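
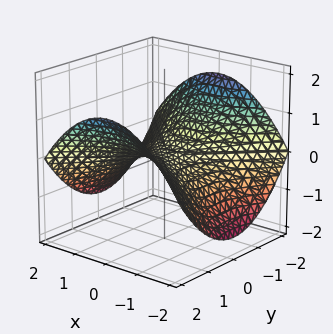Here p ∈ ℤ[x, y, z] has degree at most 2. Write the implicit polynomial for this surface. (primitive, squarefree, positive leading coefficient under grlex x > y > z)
x^2 - y^2 + 3*z

deg p = 2. A hyperbolic paraboloid; a quadric.
Symmetries: it's symmetric under y → −y, forcing even powers of y; the x ↦ −x reflection is a symmetry, so x appears only in even powers.
Reading off the gridlines: it crosses the x-axis at the gridline x = 0; it crosses the y-axis at the gridline y = 0; one z-axis crossing is at z = 0.
Putting this together gives p.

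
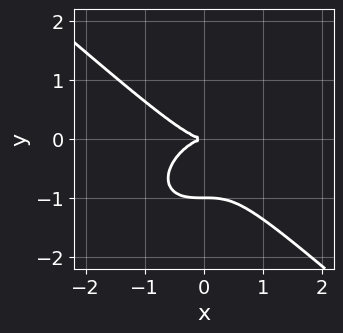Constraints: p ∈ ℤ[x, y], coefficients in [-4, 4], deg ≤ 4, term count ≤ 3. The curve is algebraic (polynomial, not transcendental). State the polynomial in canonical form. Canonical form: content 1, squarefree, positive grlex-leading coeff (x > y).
2*x^3 + 3*y^3 + 3*y^2

First, deg p = 3. A generic line meets the curve in up to 3 points.
Then, against the integer gridlines: one x-axis crossing is at x = 0; among the integer gridlines, it crosses the y-axis at y ∈ {-1, 0}.
Finally, the integer polynomial consistent with all of this is the stated p.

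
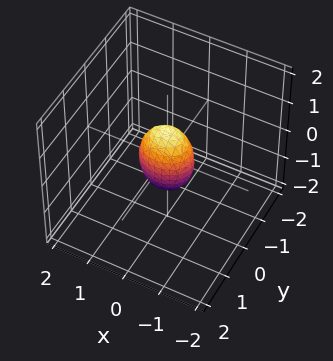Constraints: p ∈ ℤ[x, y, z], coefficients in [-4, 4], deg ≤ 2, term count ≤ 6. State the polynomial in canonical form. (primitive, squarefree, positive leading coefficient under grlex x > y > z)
2*x^2 + 3*y^2 + z^2 - 1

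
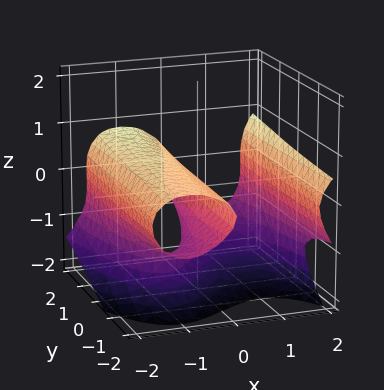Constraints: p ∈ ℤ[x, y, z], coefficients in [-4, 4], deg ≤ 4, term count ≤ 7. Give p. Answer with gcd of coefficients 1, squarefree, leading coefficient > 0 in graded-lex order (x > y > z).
(a) The degree is 3 — a generic line meets the surface in up to 3 points.
(b) Checking where it meets the axes: it crosses the z-axis at the gridline z = 0; every point of the y-axis in the box is on the surface.
(c) Matching integer coefficients to the picture gives p.

x^3 + y*z^2 - 2*z^3 - 3*z^2 - 3*x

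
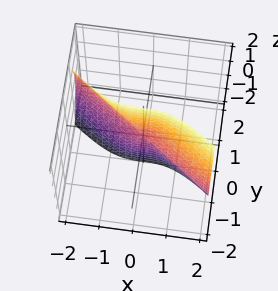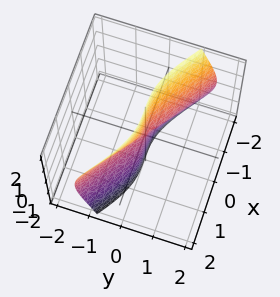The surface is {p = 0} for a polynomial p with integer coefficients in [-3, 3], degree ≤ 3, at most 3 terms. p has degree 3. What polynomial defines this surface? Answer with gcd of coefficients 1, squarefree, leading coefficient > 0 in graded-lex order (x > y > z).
2*x^3 + 3*x^2*y + 2*y*z^2

(a) The degree is 3 — a generic line meets the surface in up to 3 points.
(b) From the axis intercepts and sections: one x-axis crossing is at x = 0; every point of the z-axis in the box is on the surface; the visible y-axis segment lies entirely on the surface.
(c) Assembling these constraints gives the stated polynomial.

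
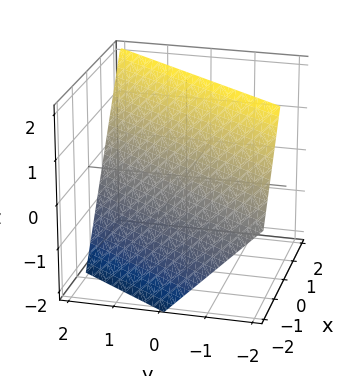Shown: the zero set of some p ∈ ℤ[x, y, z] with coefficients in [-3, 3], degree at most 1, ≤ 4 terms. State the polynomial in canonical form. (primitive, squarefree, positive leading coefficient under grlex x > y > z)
3*x - 2*y - 2*z + 2

(a) The degree is 1 — the surface is flat (a plane).
(b) Observable constraints: it crosses the z-axis at the gridline z = 1; one y-axis crossing is at y = 1.
(c) These observations pin down the coefficients.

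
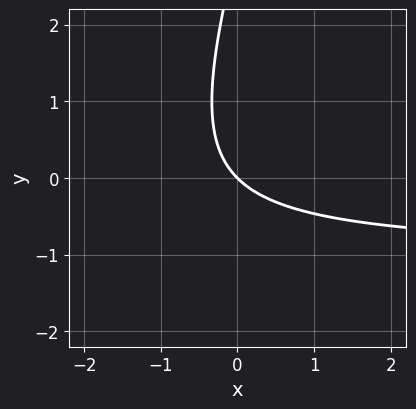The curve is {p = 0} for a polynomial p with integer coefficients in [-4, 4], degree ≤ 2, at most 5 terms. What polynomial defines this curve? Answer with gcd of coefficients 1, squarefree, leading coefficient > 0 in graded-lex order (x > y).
3*x*y - y^2 + 3*x + 3*y

The degree is 2 — a generic line meets the curve in up to 2 points.
Checking where it meets the axes: it crosses the y-axis at the gridline y = 0; it crosses the x-axis at the gridline x = 0.
Solving for integer coefficients yields p as stated.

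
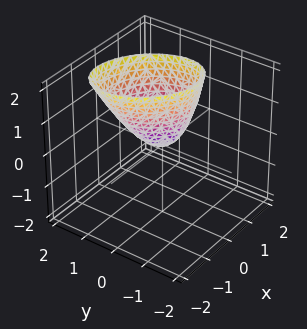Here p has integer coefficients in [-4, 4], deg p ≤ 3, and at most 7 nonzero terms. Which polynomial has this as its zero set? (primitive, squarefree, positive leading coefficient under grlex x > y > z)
1. Degree: a generic line meets the surface in up to 2 points, so deg p = 2.
2. Checking where it meets the axes: it meets the x-axis at x = 0 (among the integer gridlines); it crosses the z-axis at the gridline z = 0; it meets the y-axis at y = 0 (among the integer gridlines).
3. Solving for integer coefficients yields p as stated.

3*x^2 + 2*x*y + 3*y^2 - y*z - 2*z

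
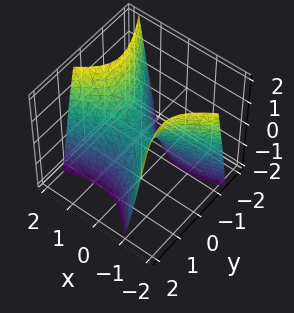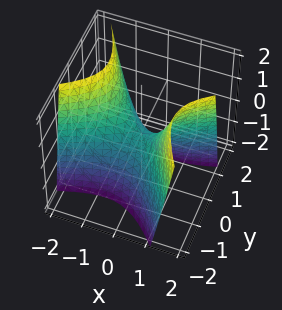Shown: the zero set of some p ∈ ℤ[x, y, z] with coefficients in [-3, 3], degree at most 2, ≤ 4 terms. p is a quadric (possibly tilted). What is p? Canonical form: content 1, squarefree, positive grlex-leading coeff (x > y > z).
2*x^2 - 3*x*y - 3*y^2 - 2*z

1. The degree is 2 — no degree-1 surface has this shape.
2. Observable constraints: one x-axis crossing is at x = 0; it meets the y-axis at y = 0 (among the integer gridlines).
3. Matching integer coefficients to the picture gives p.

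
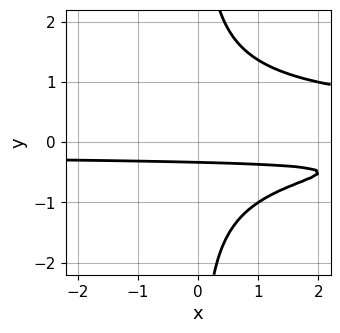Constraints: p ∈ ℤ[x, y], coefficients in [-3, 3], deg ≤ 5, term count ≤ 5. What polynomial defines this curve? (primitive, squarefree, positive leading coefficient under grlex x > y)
2*x*y^3 - 3*y - 1

(a) deg p = 4. A generic line meets the curve in up to 4 points.
(b) From the visible intercepts: the curve avoids every integer x-axis point in the box.
(c) Fitting integer coefficients to these (and the overall shape) gives p.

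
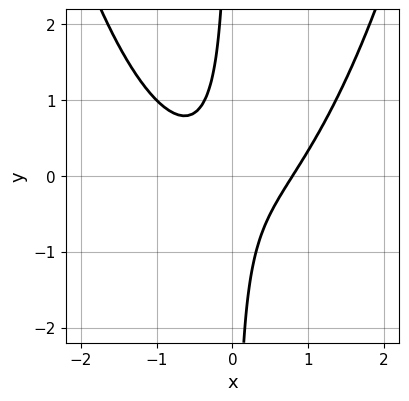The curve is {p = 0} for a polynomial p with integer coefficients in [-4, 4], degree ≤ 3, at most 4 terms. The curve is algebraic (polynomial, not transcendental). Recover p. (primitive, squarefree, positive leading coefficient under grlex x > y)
2*x^3 - 3*x*y - 1

1. Degree: a generic line meets the curve in up to 3 points, so deg p = 3.
2. From the axis intercepts and sections: the curve avoids every integer y-axis point in the box.
3. Fitting integer coefficients to these (and the overall shape) gives p.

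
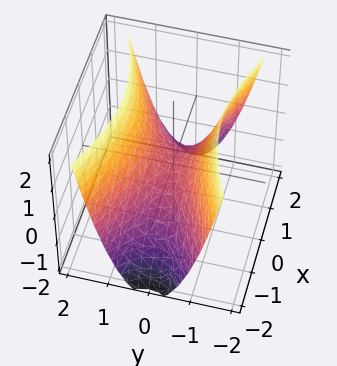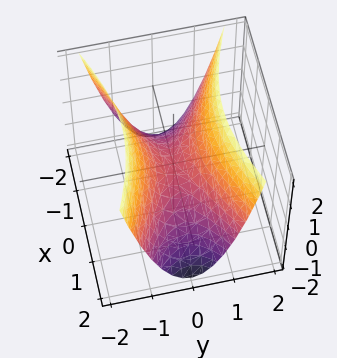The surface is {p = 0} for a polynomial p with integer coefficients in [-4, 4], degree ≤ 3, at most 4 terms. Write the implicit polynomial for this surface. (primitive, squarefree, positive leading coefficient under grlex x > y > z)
1. deg p = 2.
2. Symmetries: mirror symmetry y ↦ −y ⇒ only even powers of y; it's symmetric under x → −x, forcing even powers of x.
3. From the visible intercepts: one z-axis crossing is at z = 0; it meets the y-axis at y = 0 (among the integer gridlines); one x-axis crossing is at x = 0.
4. Putting this together gives p.

x^2 - 3*y^2 + 2*z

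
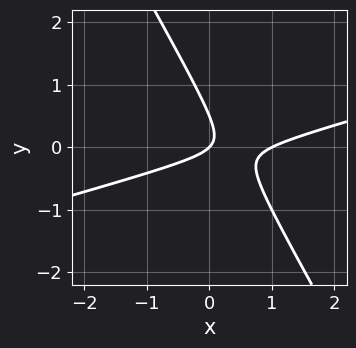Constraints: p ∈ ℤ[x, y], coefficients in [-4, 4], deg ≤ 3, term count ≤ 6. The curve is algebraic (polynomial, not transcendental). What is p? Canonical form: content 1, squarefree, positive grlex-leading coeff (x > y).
The degree is 2 — the shape is more complex than any degree-1 curve.
From the axis intercepts and sections: the x-axis gridline crossings are at x ∈ {0, 1}; it meets the y-axis at y = 0 (among the integer gridlines).
Solving for integer coefficients yields p as stated.

x^2 - 3*x*y - 2*y^2 - x + y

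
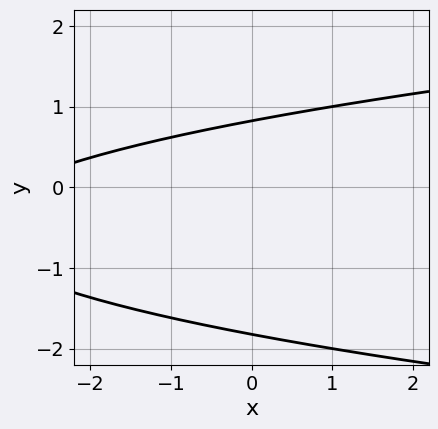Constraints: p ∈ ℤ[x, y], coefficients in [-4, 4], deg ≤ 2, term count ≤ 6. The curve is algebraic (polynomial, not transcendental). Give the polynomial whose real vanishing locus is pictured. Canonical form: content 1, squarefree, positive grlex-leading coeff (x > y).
2*y^2 - x + 2*y - 3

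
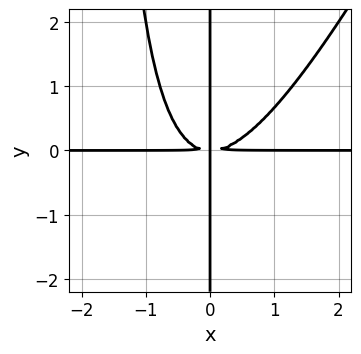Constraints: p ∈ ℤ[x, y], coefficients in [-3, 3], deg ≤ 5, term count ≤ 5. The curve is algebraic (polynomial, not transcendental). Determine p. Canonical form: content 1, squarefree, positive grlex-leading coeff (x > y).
2*x^3*y - x^2*y^2 - 2*x*y^2

1. Degree: the shape is more complex than any degree-3 curve, so deg p = 4.
2. From the visible intercepts: the visible y-axis segment lies entirely on the curve; every point of the x-axis in the box is on the curve.
3. Matching integer coefficients to the picture gives p.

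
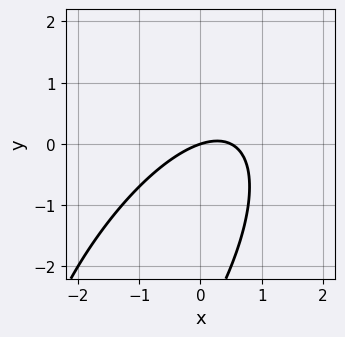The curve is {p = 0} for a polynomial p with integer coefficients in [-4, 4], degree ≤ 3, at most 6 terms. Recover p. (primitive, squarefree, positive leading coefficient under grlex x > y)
deg p = 2. A generic line meets the curve in up to 2 points.
Reading off the gridlines: it meets the x-axis at x = 0 (among the integer gridlines); one y-axis crossing is at y = 0.
Assembling these constraints gives the stated polynomial.

2*x^2 - 2*x*y + y^2 - x + 3*y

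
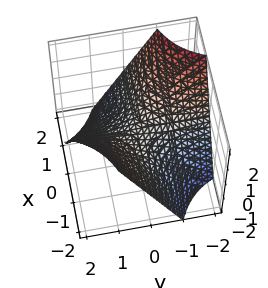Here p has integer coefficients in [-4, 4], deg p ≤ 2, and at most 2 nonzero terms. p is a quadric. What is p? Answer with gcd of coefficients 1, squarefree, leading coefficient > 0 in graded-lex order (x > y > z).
x*y + z

1. Degree: a saddle surface; a quadric, so deg p = 2.
2. Against the integer gridlines: the visible y-axis segment lies entirely on the surface; it crosses the z-axis at the gridline z = 0.
3. Fitting integer coefficients to these (and the overall shape) gives p. Check: (-1, 0, 0) on the x-axis lies on the surface, and p(-1, 0, 0) = 0. ✓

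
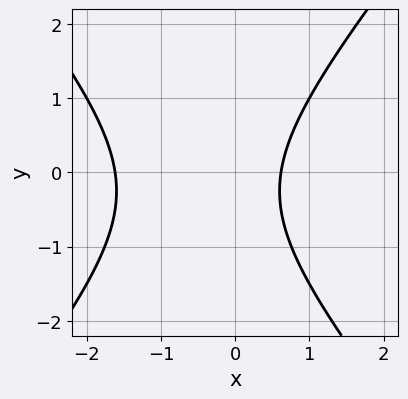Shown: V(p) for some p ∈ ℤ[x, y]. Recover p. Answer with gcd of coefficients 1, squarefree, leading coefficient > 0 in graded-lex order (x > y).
3*x^2 - 2*y^2 + 3*x - y - 3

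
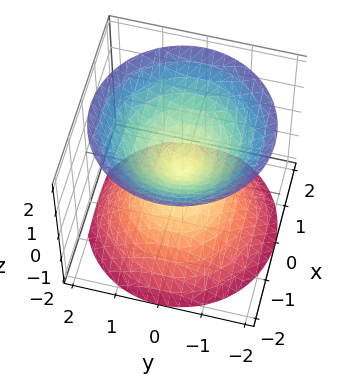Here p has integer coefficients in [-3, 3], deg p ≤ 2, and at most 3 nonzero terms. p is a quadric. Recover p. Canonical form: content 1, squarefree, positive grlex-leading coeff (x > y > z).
1. I count 2 distinct pieces. They look like related sheets of one shape, so recover p as a whole.
2. deg p = 2. A double cone through the origin; a quadric.
3. Symmetries: every cross-section ⟂ z is a circle, so x, y appear only via x² + y²; mirror symmetry z ↦ −z ⇒ only even powers of z.
4. From the visible intercepts: a circular section at z = -1 has radius exactly 1; it crosses the z-axis at the gridline z = 0; it crosses the y-axis at the gridline y = 0.
5. These observations pin down the coefficients.

x^2 + y^2 - z^2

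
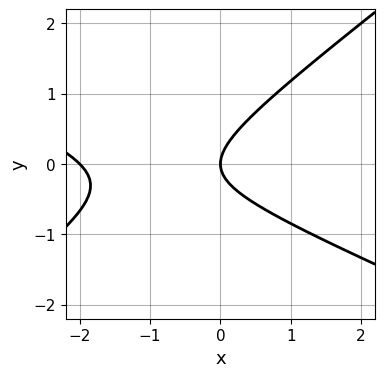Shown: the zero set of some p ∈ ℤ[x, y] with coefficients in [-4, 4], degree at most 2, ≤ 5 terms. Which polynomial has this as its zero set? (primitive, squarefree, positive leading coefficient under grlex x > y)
The degree is 2 — the shape is more complex than any degree-1 curve.
Checking where it meets the axes: one y-axis crossing is at y = 0; among the integer gridlines, it crosses the x-axis at x ∈ {-2, 0}.
These observations pin down the coefficients.

x^2 + x*y - 3*y^2 + 2*x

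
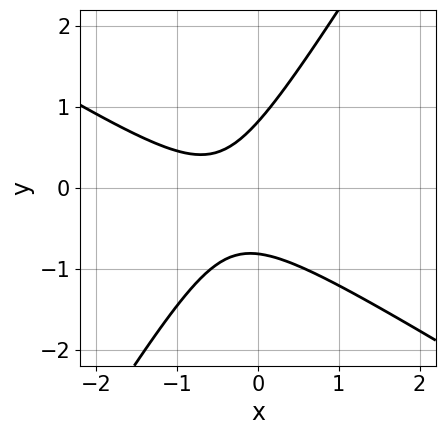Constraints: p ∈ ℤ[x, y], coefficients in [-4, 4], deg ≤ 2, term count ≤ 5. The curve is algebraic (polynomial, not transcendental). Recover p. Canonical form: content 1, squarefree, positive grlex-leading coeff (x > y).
3*x^2 + 3*x*y - 3*y^2 + 3*x + 2

1. Degree: the shape is more complex than any degree-1 curve, so deg p = 2.
2. Against the integer gridlines: no x-intercept at any integer in the box.
3. These observations pin down the coefficients.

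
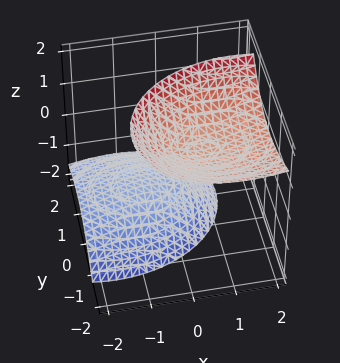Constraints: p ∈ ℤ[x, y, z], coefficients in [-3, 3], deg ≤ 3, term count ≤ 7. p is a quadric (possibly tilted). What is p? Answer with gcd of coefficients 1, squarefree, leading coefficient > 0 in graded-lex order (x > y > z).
2*x^2 - 3*x*z + 3*y^2 + 3*y*z - 2*z^2 + 2

(a) There are 2 components. Treating them together as one polynomial.
(b) Degree: a generic line meets the surface in up to 2 points, so deg p = 2.
(c) Checking where it meets the axes: it misses every integer gridline on the y-axis; among the integer gridlines, it crosses the z-axis at z ∈ {-1, 1}; it misses every integer gridline on the x-axis.
(d) Matching integer coefficients to the picture gives p.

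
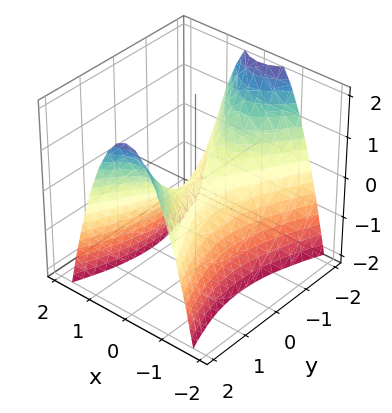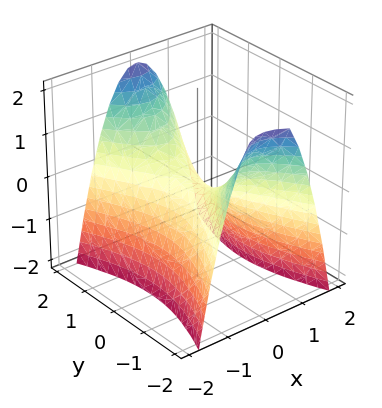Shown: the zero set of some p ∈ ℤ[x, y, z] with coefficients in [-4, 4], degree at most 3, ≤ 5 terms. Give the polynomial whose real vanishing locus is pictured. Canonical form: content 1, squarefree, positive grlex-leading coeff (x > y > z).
1. deg p = 2. A hyperbolic paraboloid; a quadric.
2. Symmetries: mirror symmetry y ↦ −y ⇒ only even powers of y; mirror symmetry x ↦ −x ⇒ only even powers of x.
3. Observable constraints: it meets the z-axis at z = 0 (among the integer gridlines); it meets the y-axis at y = 0 (among the integer gridlines); it meets the x-axis at x = 0 (among the integer gridlines).
4. Assembling these constraints gives the stated polynomial.

3*x^2 - y^2 + 2*z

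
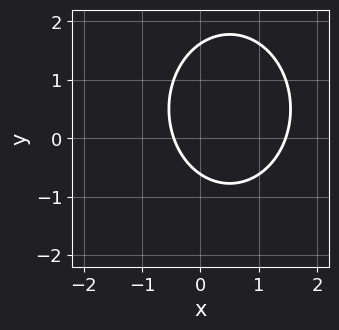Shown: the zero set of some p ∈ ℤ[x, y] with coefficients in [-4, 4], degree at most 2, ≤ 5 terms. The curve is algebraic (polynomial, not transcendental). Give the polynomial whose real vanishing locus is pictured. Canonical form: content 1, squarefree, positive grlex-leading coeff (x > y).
The degree is 2 — a generic line meets the curve in up to 2 points.
Matching integer coefficients to the picture gives p.

3*x^2 + 2*y^2 - 3*x - 2*y - 2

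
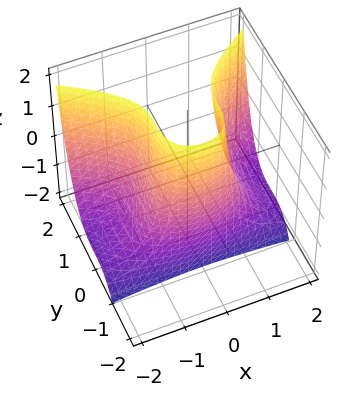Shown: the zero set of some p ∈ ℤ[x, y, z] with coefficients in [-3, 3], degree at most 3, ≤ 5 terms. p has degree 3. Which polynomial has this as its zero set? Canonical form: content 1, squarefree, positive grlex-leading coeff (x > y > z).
x^2*z - 3*y^3 + 2*x^2 - 2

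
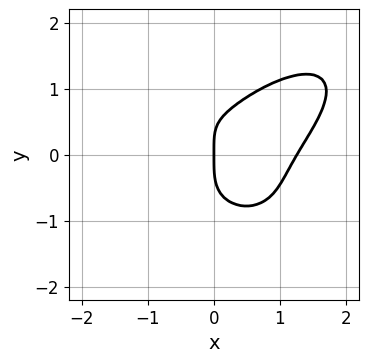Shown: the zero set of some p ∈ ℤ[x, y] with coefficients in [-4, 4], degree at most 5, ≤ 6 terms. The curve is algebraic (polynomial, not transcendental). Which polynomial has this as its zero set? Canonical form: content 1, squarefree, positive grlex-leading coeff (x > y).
x^4 + 2*y^4 - 3*x^2*y + x*y - 2*x

(a) The degree is 4 — no degree-3 curve has this shape.
(b) Observable constraints: one x-axis crossing is at x = 0; one y-axis crossing is at y = 0.
(c) Matching integer coefficients to the picture gives p.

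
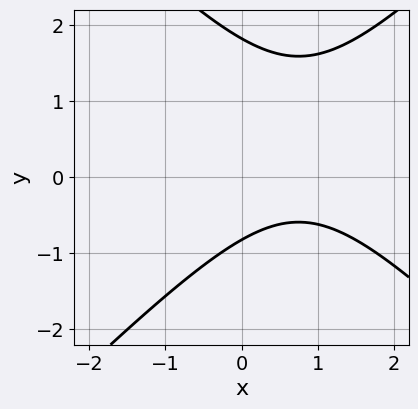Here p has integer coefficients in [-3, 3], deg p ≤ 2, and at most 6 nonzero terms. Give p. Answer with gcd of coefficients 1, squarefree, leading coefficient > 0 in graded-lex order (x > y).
2*x^2 - 2*y^2 - 3*x + 2*y + 3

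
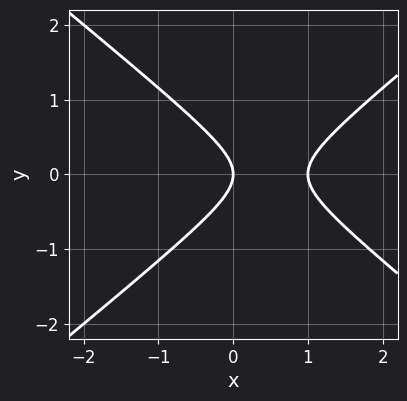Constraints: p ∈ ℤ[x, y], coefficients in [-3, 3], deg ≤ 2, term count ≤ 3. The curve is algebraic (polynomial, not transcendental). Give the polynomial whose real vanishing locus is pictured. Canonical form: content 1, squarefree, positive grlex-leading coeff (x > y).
2*x^2 - 3*y^2 - 2*x

1. deg p = 2. No degree-1 curve has this shape.
2. Symmetries: it's symmetric under y → −y, forcing even powers of y.
3. From the axis intercepts and sections: it meets the y-axis at y = 0 (among the integer gridlines); among the integer gridlines, it crosses the x-axis at x ∈ {0, 1}.
4. Matching integer coefficients to the picture gives p.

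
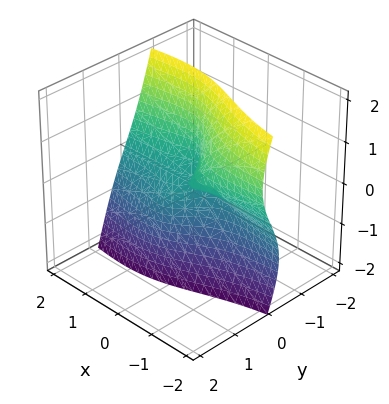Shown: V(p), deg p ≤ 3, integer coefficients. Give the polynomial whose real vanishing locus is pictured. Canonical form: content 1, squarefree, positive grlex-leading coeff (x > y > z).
(a) deg p = 3.
(b) From the axis intercepts and sections: it crosses the z-axis at the gridline z = 0; the visible y-axis segment lies entirely on the surface.
(c) Matching integer coefficients to the picture gives p.

2*x^2*y + 3*y*z^2 + z^3 + 2*x*z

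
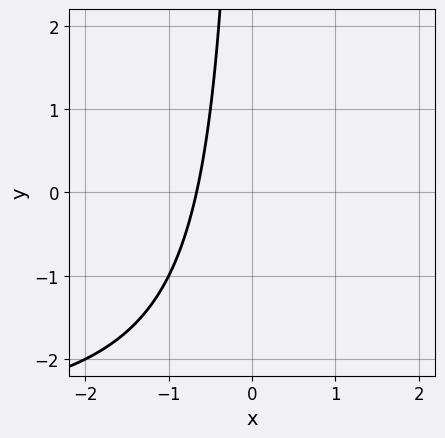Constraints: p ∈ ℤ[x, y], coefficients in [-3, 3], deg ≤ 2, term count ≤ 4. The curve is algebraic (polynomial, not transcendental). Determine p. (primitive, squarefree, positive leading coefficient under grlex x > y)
x*y + 3*x + 2

1. Degree: the shape is more complex than any degree-1 curve, so deg p = 2.
2. Checking where it meets the axes: no y-intercept at any integer in the box.
3. Together with the visible shape, these determine p as stated.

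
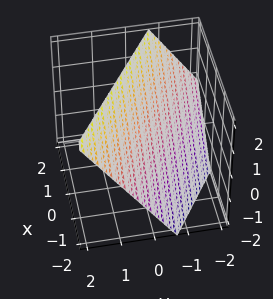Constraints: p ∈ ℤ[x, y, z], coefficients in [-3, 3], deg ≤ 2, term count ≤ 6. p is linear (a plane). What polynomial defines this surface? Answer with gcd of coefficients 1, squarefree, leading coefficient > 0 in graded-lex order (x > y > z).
The degree is 1 — every cross-section is a straight line — this is a plane.
From the axis intercepts and sections: it crosses the z-axis at the gridline z = 1; one x-axis crossing is at x = -1.
Putting this together gives p.

2*x + 3*y - 2*z + 2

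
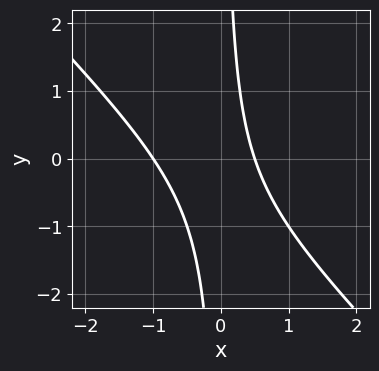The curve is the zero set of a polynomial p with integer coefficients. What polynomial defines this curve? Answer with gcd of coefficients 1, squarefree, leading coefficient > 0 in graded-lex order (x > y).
2*x^2 + 2*x*y + x - 1

deg p = 2.
Reading off the gridlines: it meets the x-axis at x = -1 (among the integer gridlines); no y-intercept at any integer in the box.
Assembling these constraints gives the stated polynomial.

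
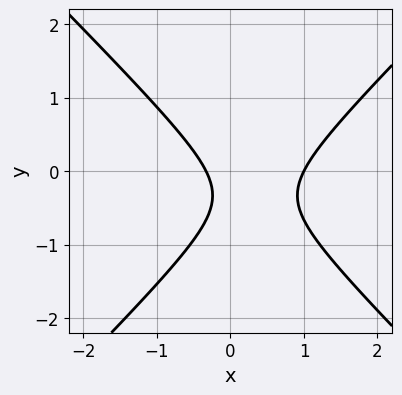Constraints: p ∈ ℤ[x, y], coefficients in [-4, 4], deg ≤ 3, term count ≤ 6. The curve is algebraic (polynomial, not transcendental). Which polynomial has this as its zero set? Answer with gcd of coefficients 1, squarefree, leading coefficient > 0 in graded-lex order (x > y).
1. deg p = 2.
2. Checking where it meets the axes: it crosses the x-axis at the gridline x = 1; the curve avoids every integer y-axis point in the box.
3. Together with the visible shape, these determine p as stated.

3*x^2 - 3*y^2 - 2*x - 2*y - 1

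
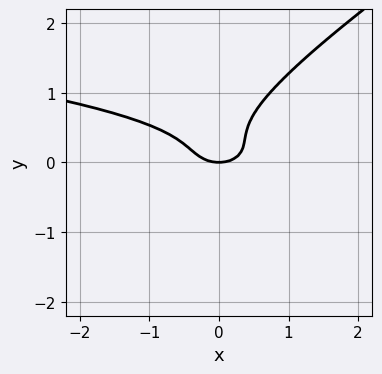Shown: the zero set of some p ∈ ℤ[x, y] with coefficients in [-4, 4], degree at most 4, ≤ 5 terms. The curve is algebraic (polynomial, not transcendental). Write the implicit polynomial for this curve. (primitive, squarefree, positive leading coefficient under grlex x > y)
(a) The degree is 3 — the shape is more complex than any degree-2 curve.
(b) Observable constraints: it meets the y-axis at y = 0 (among the integer gridlines); one x-axis crossing is at x = 0.
(c) These observations pin down the coefficients.

2*x*y^2 - 3*y^3 + x^2 + 2*y^2 - y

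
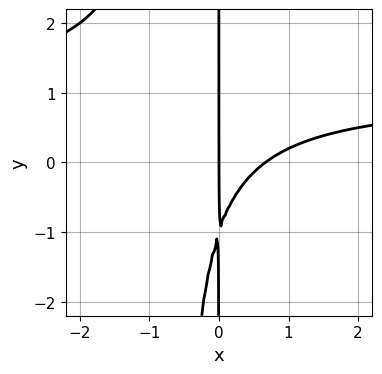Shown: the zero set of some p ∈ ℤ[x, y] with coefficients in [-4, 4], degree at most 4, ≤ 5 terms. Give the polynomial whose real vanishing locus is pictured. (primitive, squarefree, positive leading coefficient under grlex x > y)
The degree is 3 — the shape is more complex than any degree-2 curve.
From the visible intercepts: it meets the x-axis at x = 0 (among the integer gridlines); every point of the y-axis in the box is on the curve.
These observations pin down the coefficients.

3*x^2*y - 3*x^2 + 2*x*y + 2*x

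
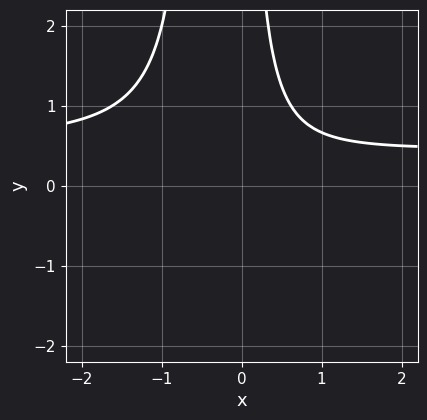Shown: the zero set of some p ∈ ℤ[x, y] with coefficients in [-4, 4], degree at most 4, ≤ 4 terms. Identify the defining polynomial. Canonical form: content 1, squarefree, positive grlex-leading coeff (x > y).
1. The degree is 3 — no degree-2 curve has this shape.
2. From the axis intercepts and sections: the curve avoids every integer y-axis point in the box; no x-intercept at any integer in the box.
3. Putting this together gives p.

2*x^2*y - x^2 + x*y - 1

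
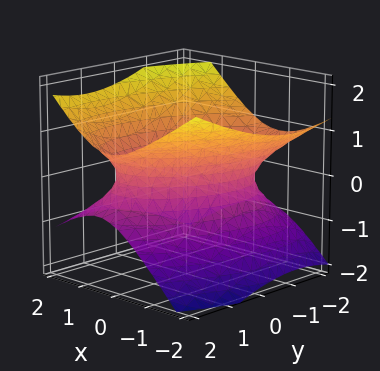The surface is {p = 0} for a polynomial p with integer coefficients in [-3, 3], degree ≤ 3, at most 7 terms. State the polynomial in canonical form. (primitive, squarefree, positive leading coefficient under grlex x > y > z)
2*x^2 - x*y + x*z + y^2 - 3*z^2 - 2

(a) deg p = 2. A generic line meets the surface in up to 2 points.
(b) Reading off the gridlines: among the integer gridlines, it crosses the x-axis at x ∈ {-1, 1}; no z-intercept at any integer in the box.
(c) Together with the visible shape, these determine p as stated.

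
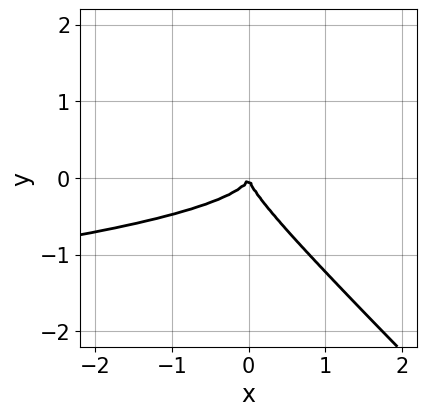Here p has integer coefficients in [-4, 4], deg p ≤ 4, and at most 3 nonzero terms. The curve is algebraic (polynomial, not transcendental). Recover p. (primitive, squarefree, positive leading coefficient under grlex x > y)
3*x*y^2 + 3*y^3 + x^2

1. Degree: no degree-2 curve has this shape, so deg p = 3.
2. Observable constraints: it crosses the x-axis at the gridline x = 0; it crosses the y-axis at the gridline y = 0.
3. Solving for integer coefficients yields p as stated.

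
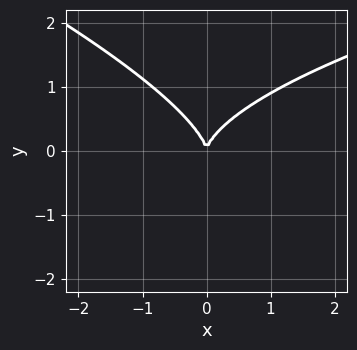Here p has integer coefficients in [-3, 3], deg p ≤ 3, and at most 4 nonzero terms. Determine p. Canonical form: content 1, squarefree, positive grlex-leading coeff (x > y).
x*y^2 + 3*y^3 - 3*x^2

Degree: a generic line meets the curve in up to 3 points, so deg p = 3.
Reading off the gridlines: it meets the y-axis at y = 0 (among the integer gridlines); one x-axis crossing is at x = 0.
The integer polynomial consistent with all of this is the stated p.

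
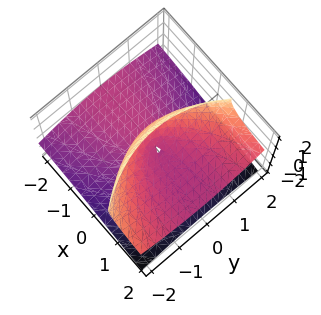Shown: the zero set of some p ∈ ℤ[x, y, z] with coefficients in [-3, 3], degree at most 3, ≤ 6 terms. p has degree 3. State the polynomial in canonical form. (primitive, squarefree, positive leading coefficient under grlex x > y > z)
The degree is 3 — a generic line meets the surface in up to 3 points.
Reading off the gridlines: the visible x-axis segment lies entirely on the surface; the z-axis gridline crossings are at z ∈ {0, 2}; it crosses the y-axis at the gridline y = 0.
Matching integer coefficients to the picture gives p.

z^3 - 3*x*z + y^2 - 2*z^2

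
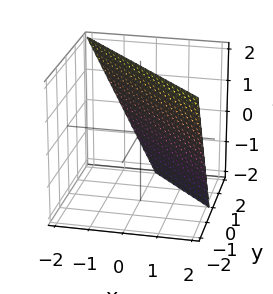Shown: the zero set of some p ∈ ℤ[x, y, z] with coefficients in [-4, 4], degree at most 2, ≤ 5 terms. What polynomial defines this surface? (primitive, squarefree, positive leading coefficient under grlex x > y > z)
(a) Degree: every cross-section is a straight line — this is a plane, so deg p = 1.
(b) Reading off the gridlines: it crosses the y-axis at the gridline y = 1; one z-axis crossing is at z = 2.
(c) Matching integer coefficients to the picture gives p. Check: (1, 0, 0) on the x-axis lies on the surface, and p(1, 0, 0) = 0. ✓

2*x + 2*y + z - 2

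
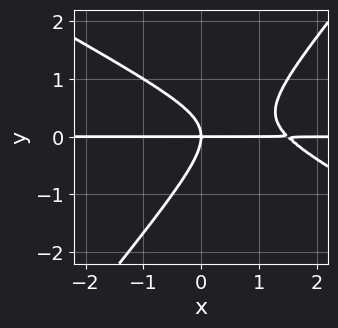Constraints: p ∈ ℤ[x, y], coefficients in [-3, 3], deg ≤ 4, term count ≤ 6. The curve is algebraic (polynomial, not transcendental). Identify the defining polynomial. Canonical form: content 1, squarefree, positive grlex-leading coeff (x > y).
2*x^2*y + 2*x*y^2 - 3*y^3 - 3*x*y

1. Degree: no degree-2 curve has this shape, so deg p = 3.
2. Against the integer gridlines: it meets the y-axis at y = 0 (among the integer gridlines); every point of the x-axis in the box is on the curve.
3. These observations pin down the coefficients.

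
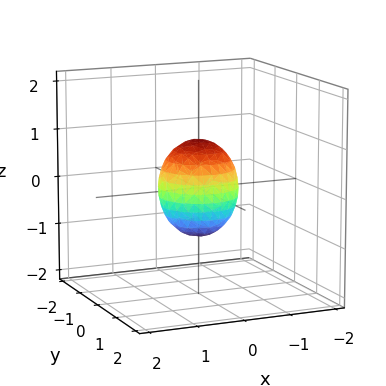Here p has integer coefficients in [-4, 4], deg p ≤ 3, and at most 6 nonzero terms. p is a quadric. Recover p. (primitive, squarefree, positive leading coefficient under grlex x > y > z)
3*x^2 + 3*y^2 + 2*z^2 - 2

First, degree: a closed, bounded, convex surface; a quadric, so deg p = 2.
Next, by symmetry, the surface is invariant under rotation about z: p = q(x² + y², z); the z ↦ −z reflection is a symmetry, so z appears only in even powers.
Next, from the axis intercepts and sections: a circular section at z = 0 has radius between 0 and 1; the z-axis gridline crossings are at z ∈ {-1, 1}.
Finally, assembling these constraints gives the stated polynomial.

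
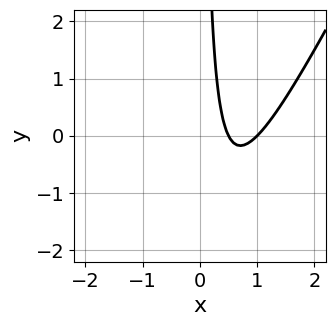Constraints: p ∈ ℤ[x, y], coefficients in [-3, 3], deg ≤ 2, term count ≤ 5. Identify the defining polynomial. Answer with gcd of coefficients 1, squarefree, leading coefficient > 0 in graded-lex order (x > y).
2*x^2 - x*y - 3*x + 1

(a) deg p = 2.
(b) Reading off the gridlines: it meets the x-axis at x = 1 (among the integer gridlines); it misses every integer gridline on the y-axis.
(c) Matching integer coefficients to the picture gives p.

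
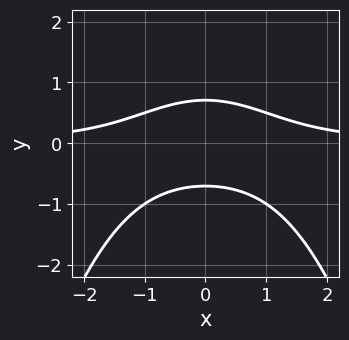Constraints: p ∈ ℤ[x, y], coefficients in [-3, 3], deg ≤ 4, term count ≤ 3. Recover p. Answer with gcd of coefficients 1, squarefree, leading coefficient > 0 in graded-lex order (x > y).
x^2*y + 2*y^2 - 1

First, degree: no degree-2 curve has this shape, so deg p = 3.
Next, symmetries: it's symmetric under x → −x, forcing even powers of x.
Then, checking where it meets the axes: the curve avoids every integer x-axis point in the box.
Finally, together with the visible shape, these determine p as stated.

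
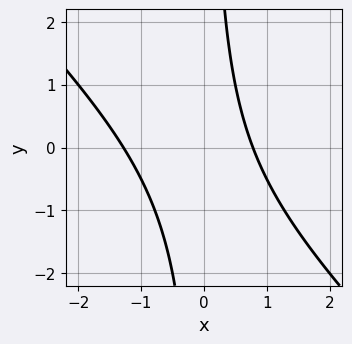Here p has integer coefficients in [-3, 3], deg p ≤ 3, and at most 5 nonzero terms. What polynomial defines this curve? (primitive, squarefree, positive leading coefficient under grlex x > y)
(a) The degree is 2 — the shape is more complex than any degree-1 curve.
(b) From the visible intercepts: it misses every integer gridline on the y-axis.
(c) Assembling these constraints gives the stated polynomial.

2*x^2 + 2*x*y + x - 2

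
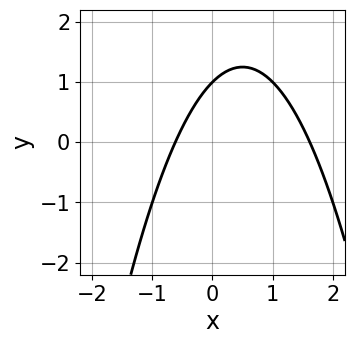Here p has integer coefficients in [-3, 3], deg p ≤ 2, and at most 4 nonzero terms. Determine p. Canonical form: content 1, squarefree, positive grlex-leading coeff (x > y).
(a) Degree: a generic line meets the curve in up to 2 points, so deg p = 2.
(b) From the axis intercepts and sections: it meets the y-axis at y = 1 (among the integer gridlines).
(c) Matching integer coefficients to the picture gives p.

x^2 - x + y - 1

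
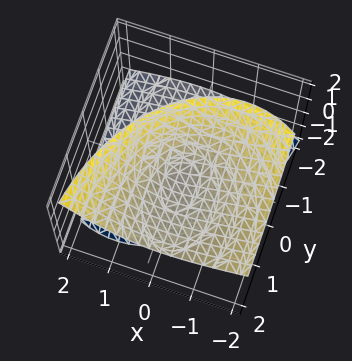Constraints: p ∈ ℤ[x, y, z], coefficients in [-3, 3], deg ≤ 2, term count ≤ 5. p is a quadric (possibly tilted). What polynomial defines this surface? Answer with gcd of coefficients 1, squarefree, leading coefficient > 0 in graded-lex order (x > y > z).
2*x^2 + 2*x*z + y^2 - 3*y*z - 2*z^2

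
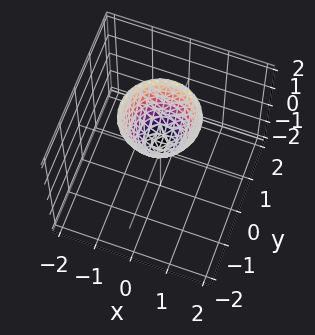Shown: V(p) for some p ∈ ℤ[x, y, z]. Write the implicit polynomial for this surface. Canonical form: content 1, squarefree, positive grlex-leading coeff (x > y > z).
3*x^2 + 3*y^2 - 2*z + 1

First, deg p = 2.
Then, by symmetry, every cross-section ⟂ z is a circle, so x, y appear only via x² + y².
Next, reading off the gridlines: no x-intercept at any integer in the box; a circular section at z = 1 has radius between 0 and 1.
Finally, matching integer coefficients to the picture gives p.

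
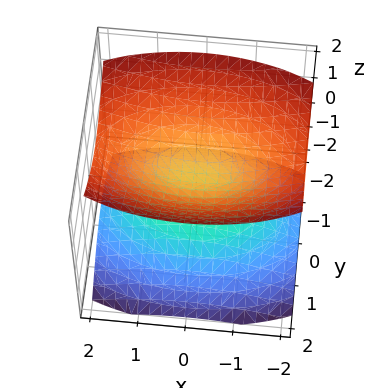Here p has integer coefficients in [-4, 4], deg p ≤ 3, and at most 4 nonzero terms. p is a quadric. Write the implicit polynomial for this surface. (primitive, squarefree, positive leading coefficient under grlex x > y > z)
x^2 + 3*y^2 - 3*z^2 + 1

The picture has 2 separate pieces. They look like related sheets of one shape, so recover p as a whole.
Degree: two separate bowl-shaped sheets opening away from each other; a quadric, so deg p = 2.
Symmetries: mirror symmetry z ↦ −z ⇒ only even powers of z; mirror symmetry y ↦ −y ⇒ only even powers of y; the x ↦ −x reflection is a symmetry, so x appears only in even powers.
Checking where it meets the axes: no x-intercept at any integer in the box; no y-intercept at any integer in the box.
Solving for integer coefficients yields p as stated.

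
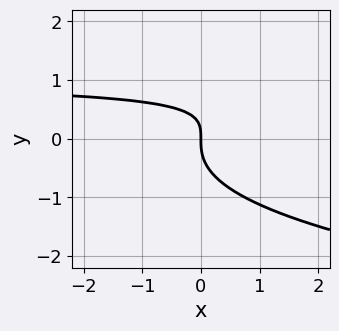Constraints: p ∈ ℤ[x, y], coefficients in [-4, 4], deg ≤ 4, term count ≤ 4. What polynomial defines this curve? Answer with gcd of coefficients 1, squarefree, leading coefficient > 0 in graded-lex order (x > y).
1. deg p = 3. No degree-2 curve has this shape.
2. From the axis intercepts and sections: one y-axis crossing is at y = 0; it meets the x-axis at x = 0 (among the integer gridlines).
3. Assembling these constraints gives the stated polynomial.

3*y^3 - 2*x*y + 2*x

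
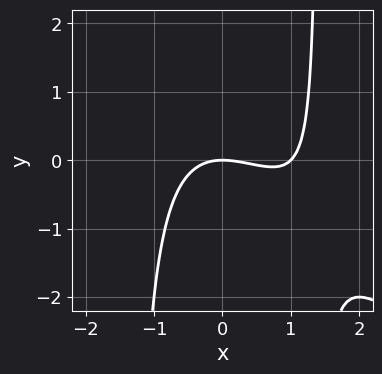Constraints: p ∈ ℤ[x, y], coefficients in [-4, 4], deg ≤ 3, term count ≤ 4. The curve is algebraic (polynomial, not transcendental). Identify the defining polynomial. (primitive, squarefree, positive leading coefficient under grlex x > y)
The degree is 3 — a generic line meets the curve in up to 3 points.
From the axis intercepts and sections: it meets the y-axis at y = 0 (among the integer gridlines); among the integer gridlines, it crosses the x-axis at x ∈ {0, 1}.
Solving for integer coefficients yields p as stated.

x^3 + x^2*y - x^2 - 2*y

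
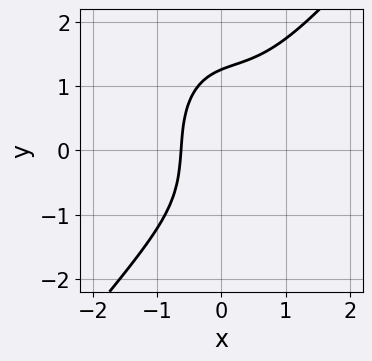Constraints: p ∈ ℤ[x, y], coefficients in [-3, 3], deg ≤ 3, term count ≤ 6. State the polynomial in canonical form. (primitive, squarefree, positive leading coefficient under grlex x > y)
3*x^3 - x^2*y - y^3 + 2*x + 2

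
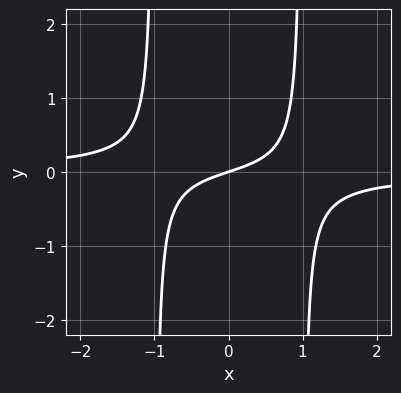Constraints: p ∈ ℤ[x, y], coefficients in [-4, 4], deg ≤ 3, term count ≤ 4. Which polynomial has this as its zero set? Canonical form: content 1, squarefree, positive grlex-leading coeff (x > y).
The degree is 3 — the shape is more complex than any degree-2 curve.
Reading off the gridlines: one y-axis crossing is at y = 0; it meets the x-axis at x = 0 (among the integer gridlines).
These observations pin down the coefficients.

3*x^2*y + x - 3*y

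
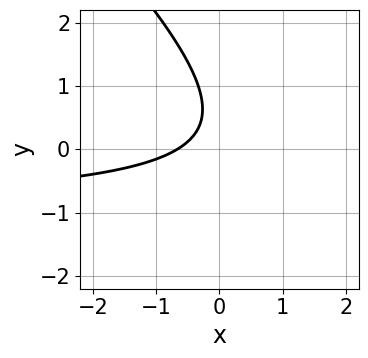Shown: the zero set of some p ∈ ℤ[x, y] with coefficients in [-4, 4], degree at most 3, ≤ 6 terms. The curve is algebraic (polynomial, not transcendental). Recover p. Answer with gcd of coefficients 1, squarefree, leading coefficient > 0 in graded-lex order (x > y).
3*x*y + 3*y^2 + 3*x - 3*y + 2

1. Degree: no degree-1 curve has this shape, so deg p = 2.
2. Reading off the gridlines: the curve avoids every integer y-axis point in the box.
3. Matching integer coefficients to the picture gives p.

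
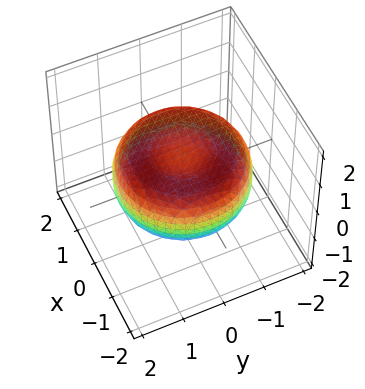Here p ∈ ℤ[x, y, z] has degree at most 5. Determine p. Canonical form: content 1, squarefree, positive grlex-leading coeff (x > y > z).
1. deg p = 4. No degree-3 surface has this shape.
2. Symmetries: rotational symmetry about the z-axis ⇒ p depends on x, y only through x² + y².
3. Checking where it meets the axes: a circular section at z = 0 has radius between 1 and 2.
4. Together with the visible shape, these determine p as stated.

x^4 + 2*x^2*y^2 + y^4 - 2*x^2 - 2*y^2 + 3*z^2 - 1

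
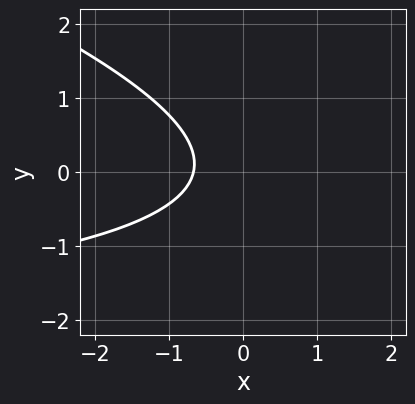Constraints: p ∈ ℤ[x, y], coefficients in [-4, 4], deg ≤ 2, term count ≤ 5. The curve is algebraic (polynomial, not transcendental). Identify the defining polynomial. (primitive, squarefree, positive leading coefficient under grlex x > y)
The degree is 2 — no degree-1 curve has this shape.
Reading off the gridlines: the curve avoids every integer y-axis point in the box.
Solving for integer coefficients yields p as stated.

x*y + 3*y^2 + 3*x + 2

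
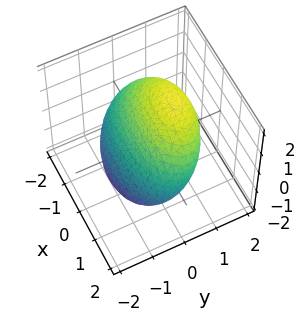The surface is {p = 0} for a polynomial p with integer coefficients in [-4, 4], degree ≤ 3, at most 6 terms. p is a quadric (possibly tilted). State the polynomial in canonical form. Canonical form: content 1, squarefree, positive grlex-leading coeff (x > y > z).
x^2 + 3*y^2 - 3*y*z + 2*z^2 - 3

First, degree: no degree-1 surface has this shape, so deg p = 2.
Then, from the axis intercepts and sections: the y-axis gridline crossings are at y ∈ {-1, 1}.
Finally, putting this together gives p.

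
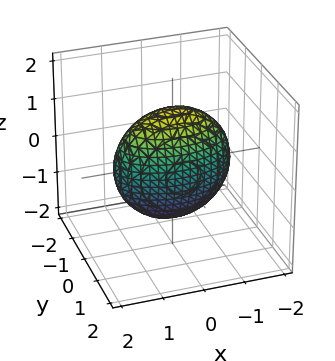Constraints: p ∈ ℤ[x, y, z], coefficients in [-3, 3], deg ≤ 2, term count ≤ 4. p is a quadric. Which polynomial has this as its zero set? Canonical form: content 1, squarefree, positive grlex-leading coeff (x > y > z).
1. Degree: a closed, bounded, convex surface; a quadric, so deg p = 2.
2. Symmetries: it's symmetric under y → −y, forcing even powers of y; the z ↦ −z reflection is a symmetry, so z appears only in even powers; the x ↦ −x reflection is a symmetry, so x appears only in even powers.
3. Fitting integer coefficients to these (and the overall shape) gives p.

x^2 + 3*y^2 + z^2 - 2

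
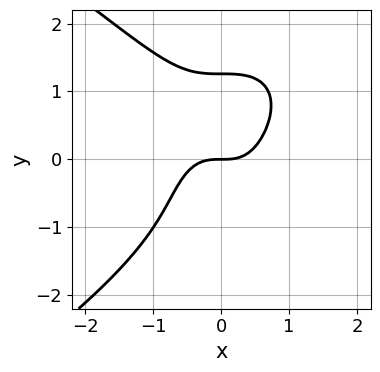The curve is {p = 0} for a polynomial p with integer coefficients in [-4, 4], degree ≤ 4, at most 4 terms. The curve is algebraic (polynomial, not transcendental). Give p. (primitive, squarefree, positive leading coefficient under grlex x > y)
(a) Degree: the shape is more complex than any degree-3 curve, so deg p = 4.
(b) Reading off the gridlines: it meets the x-axis at x = 0 (among the integer gridlines); one y-axis crossing is at y = 0.
(c) Together with the visible shape, these determine p as stated.

y^4 + 3*x^3 - 2*y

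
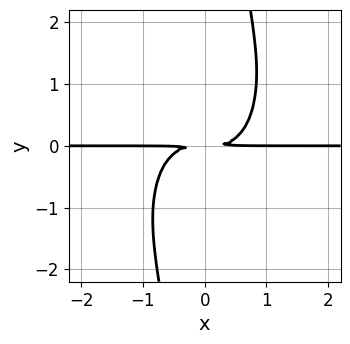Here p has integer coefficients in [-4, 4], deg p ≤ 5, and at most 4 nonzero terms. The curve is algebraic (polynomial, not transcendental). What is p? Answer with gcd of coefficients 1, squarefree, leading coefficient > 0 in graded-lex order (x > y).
(a) The degree is 4 — no degree-3 curve has this shape.
(b) Checking where it meets the axes: the visible x-axis segment lies entirely on the curve.
(c) The integer polynomial consistent with all of this is the stated p.

2*x^3*y + x*y^3 - 2*y^2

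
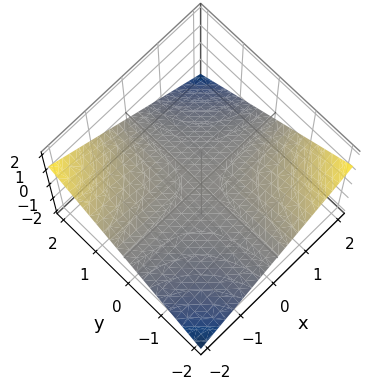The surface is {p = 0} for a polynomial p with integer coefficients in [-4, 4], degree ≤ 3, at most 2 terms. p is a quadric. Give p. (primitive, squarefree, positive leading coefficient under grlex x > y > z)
The degree is 2 — a saddle surface; a quadric.
From the axis intercepts and sections: every point of the x-axis in the box is on the surface; the visible y-axis segment lies entirely on the surface.
Assembling these constraints gives the stated polynomial.

x*y + 3*z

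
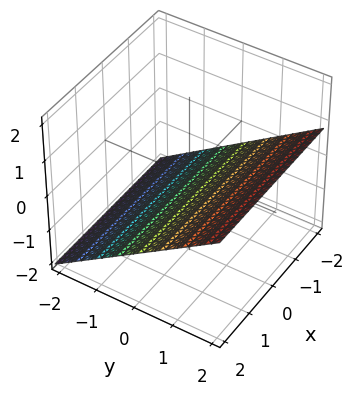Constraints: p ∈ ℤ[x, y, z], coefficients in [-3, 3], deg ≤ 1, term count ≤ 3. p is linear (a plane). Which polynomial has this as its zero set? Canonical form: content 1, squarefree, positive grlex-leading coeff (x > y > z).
2*y - 3*z - 2

(a) The degree is 1 — every cross-section is a straight line — this is a plane.
(b) Reading off the gridlines: one y-axis crossing is at y = 1; it misses every integer gridline on the x-axis.
(c) Putting this together gives p.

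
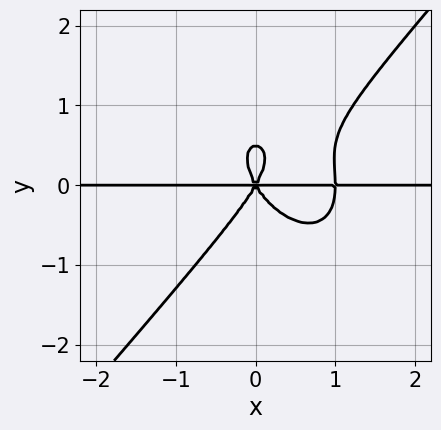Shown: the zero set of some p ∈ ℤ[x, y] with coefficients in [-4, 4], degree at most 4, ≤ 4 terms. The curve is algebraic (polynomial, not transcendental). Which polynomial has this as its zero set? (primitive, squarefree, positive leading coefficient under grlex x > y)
3*x^3*y - 2*y^4 - 3*x^2*y + y^3

First, deg p = 4. No degree-3 curve has this shape.
Next, observable constraints: the visible x-axis segment lies entirely on the curve; it meets the y-axis at y = 0 (among the integer gridlines).
Finally, matching integer coefficients to the picture gives p.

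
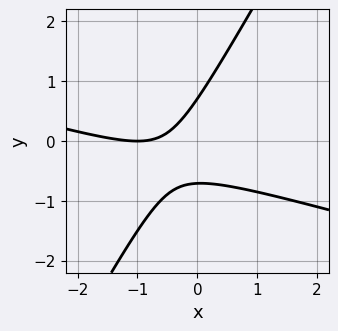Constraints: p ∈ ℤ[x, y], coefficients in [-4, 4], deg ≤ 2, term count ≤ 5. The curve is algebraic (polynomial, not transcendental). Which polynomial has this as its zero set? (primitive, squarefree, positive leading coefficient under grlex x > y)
1. The degree is 2 — a generic line meets the curve in up to 2 points.
2. From the visible intercepts: one x-axis crossing is at x = -1.
3. Putting this together gives p.

x^2 + 3*x*y - 2*y^2 + 2*x + 1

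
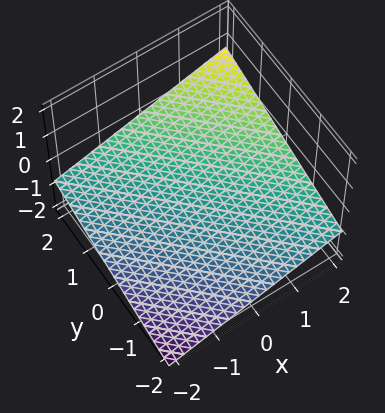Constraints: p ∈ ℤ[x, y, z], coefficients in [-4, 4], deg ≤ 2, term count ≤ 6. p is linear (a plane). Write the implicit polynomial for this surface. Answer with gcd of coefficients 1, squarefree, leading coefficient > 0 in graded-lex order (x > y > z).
First, degree: every cross-section is a straight line — this is a plane, so deg p = 1.
Next, checking where it meets the axes: it meets the y-axis at y = 2 (among the integer gridlines); it meets the x-axis at x = 2 (among the integer gridlines).
Finally, putting this together gives p.

x + y - 3*z - 2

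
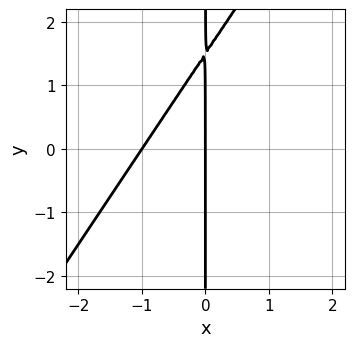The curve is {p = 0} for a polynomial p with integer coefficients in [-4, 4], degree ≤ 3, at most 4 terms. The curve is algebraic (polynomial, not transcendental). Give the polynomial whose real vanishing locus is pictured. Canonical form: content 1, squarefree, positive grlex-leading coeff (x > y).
(a) deg p = 2. The shape is more complex than any degree-1 curve.
(b) Observable constraints: the x-axis gridline crossings are at x ∈ {-1, 0}; every point of the y-axis in the box is on the curve.
(c) Together with the visible shape, these determine p as stated.

3*x^2 - 2*x*y + 3*x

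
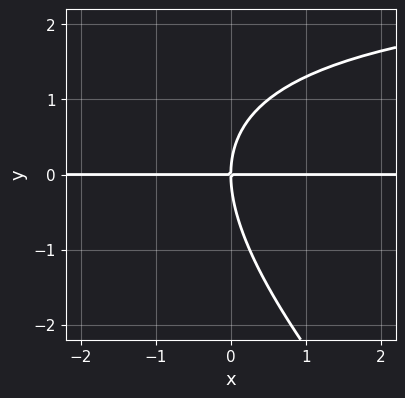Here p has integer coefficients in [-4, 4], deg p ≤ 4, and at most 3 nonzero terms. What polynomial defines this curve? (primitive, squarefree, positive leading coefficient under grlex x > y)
(a) deg p = 3. The shape is more complex than any degree-2 curve.
(b) From the visible intercepts: every point of the x-axis in the box is on the curve; it meets the y-axis at y = 0 (among the integer gridlines).
(c) These observations pin down the coefficients.

x*y^2 + y^3 - 3*x*y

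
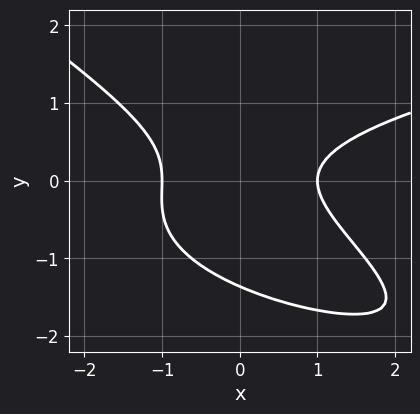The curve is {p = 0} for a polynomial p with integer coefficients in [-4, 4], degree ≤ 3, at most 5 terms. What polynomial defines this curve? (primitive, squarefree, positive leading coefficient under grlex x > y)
2*x*y^2 + 3*y^3 - 2*x^2 + 3*y^2 + 2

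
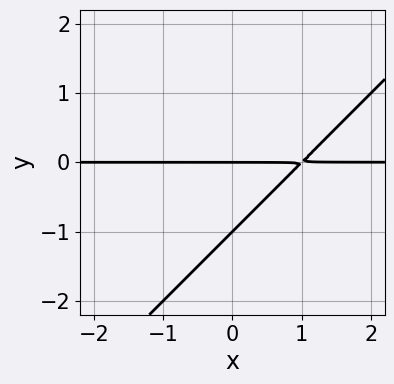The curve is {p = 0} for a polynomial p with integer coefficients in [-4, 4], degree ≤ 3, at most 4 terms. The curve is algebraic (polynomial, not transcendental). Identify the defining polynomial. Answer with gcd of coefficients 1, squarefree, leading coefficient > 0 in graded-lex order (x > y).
x*y - y^2 - y

(a) deg p = 2. A generic line meets the curve in up to 2 points.
(b) From the axis intercepts and sections: every point of the x-axis in the box is on the curve; the y-axis gridline crossings are at y ∈ {-1, 0}.
(c) Together with the visible shape, these determine p as stated.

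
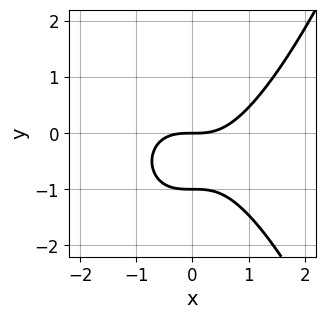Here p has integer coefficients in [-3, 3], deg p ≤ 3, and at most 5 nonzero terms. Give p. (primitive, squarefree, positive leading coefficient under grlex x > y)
1. deg p = 3. No degree-2 curve has this shape.
2. Observable constraints: it crosses the x-axis at the gridline x = 0; among the integer gridlines, it crosses the y-axis at y ∈ {-1, 0}.
3. These observations pin down the coefficients.

2*x^3 - 3*y^2 - 3*y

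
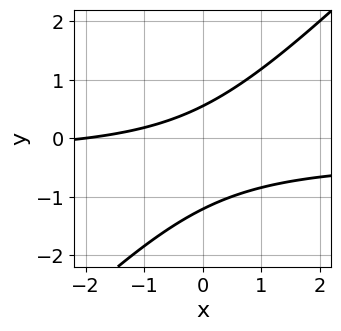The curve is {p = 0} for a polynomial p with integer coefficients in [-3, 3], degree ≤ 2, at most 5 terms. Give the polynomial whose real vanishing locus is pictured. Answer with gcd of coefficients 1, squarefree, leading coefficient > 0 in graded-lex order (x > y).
3*x*y - 3*y^2 + x - 2*y + 2

(a) deg p = 2.
(b) Reading off the gridlines: one x-axis crossing is at x = -2.
(c) Fitting integer coefficients to these (and the overall shape) gives p.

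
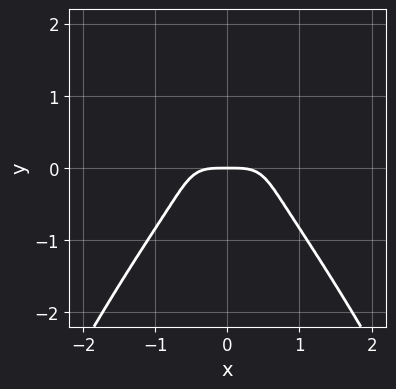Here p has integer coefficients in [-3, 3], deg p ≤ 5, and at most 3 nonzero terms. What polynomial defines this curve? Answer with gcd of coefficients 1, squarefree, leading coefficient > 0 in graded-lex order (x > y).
2*x^4 + 2*y^3 + y

1. deg p = 4. No degree-3 curve has this shape.
2. Symmetries: mirror symmetry x ↦ −x ⇒ only even powers of x.
3. From the visible intercepts: it meets the y-axis at y = 0 (among the integer gridlines); it meets the x-axis at x = 0 (among the integer gridlines).
4. Putting this together gives p.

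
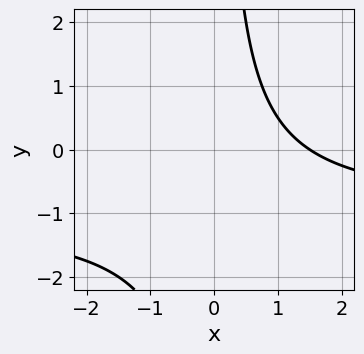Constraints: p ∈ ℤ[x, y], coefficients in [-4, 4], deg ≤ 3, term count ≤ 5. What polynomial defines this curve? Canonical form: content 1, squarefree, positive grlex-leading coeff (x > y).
2*x*y + 2*x - 3

First, deg p = 2.
Then, from the axis intercepts and sections: the curve avoids every integer y-axis point in the box.
Finally, solving for integer coefficients yields p as stated.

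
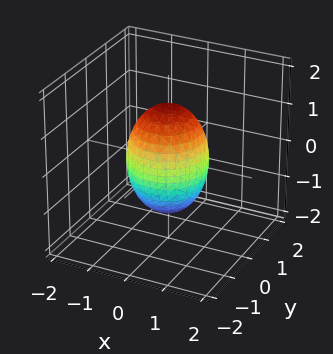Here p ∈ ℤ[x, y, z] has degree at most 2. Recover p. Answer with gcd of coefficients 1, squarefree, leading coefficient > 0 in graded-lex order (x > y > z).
1. deg p = 2.
2. Symmetry: the z-axis is an axis of rotation, so x and y enter only as x² + y².
3. From the axis intercepts and sections: among the integer gridlines, it crosses the x-axis at x ∈ {-1, 1}; among the integer gridlines, it crosses the y-axis at y ∈ {-1, 1}.
4. The integer polynomial consistent with all of this is the stated p.

2*x^2 + 2*y^2 + z^2 - 2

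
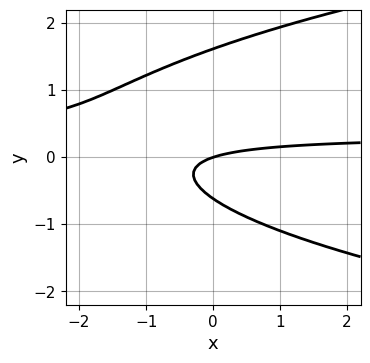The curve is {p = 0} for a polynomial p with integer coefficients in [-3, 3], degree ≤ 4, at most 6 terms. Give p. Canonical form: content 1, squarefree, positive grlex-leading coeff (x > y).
3*y^3 - 3*x*y - 3*y^2 + x - 3*y

1. deg p = 3.
2. Reading off the gridlines: it crosses the x-axis at the gridline x = 0; it meets the y-axis at y = 0 (among the integer gridlines).
3. Assembling these constraints gives the stated polynomial.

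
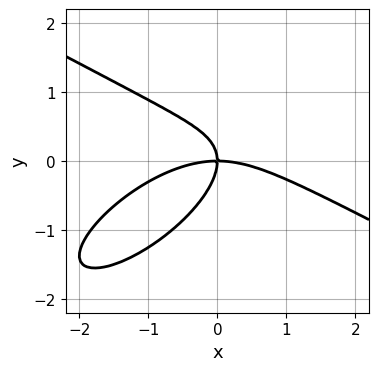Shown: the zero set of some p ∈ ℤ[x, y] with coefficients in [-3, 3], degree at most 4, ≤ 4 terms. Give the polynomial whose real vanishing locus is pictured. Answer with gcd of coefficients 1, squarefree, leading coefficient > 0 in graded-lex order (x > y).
x^3 - 2*x*y^2 + 3*y^3 + 3*x*y

First, degree: a generic line meets the curve in up to 3 points, so deg p = 3.
Next, from the visible intercepts: it meets the x-axis at x = 0 (among the integer gridlines); it meets the y-axis at y = 0 (among the integer gridlines).
Finally, putting this together gives p.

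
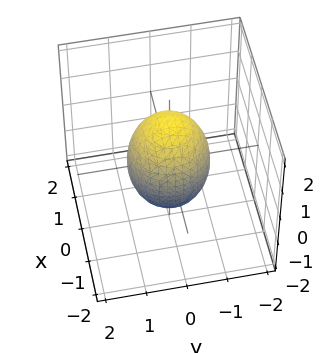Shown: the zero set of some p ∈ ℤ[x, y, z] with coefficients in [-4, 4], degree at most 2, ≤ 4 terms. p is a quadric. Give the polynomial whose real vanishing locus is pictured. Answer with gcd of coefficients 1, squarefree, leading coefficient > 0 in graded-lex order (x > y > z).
2*x^2 + 2*y^2 + z^2 - 2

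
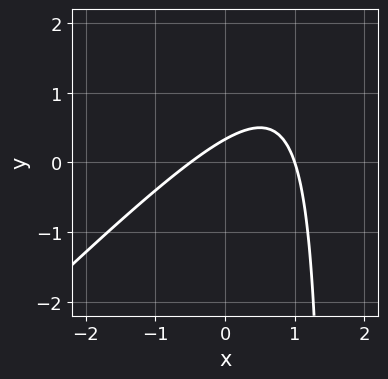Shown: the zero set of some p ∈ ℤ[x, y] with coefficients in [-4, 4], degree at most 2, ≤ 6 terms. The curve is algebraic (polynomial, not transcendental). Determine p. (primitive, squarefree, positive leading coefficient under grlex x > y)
2*x^2 - 2*x*y - x + 3*y - 1

(a) Degree: the shape is more complex than any degree-1 curve, so deg p = 2.
(b) Checking where it meets the axes: it meets the x-axis at x = 1 (among the integer gridlines).
(c) Fitting integer coefficients to these (and the overall shape) gives p.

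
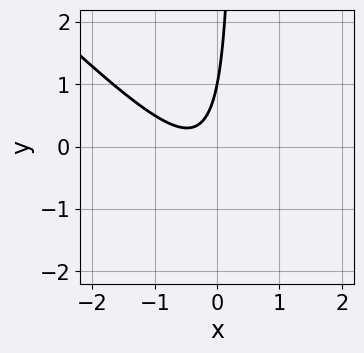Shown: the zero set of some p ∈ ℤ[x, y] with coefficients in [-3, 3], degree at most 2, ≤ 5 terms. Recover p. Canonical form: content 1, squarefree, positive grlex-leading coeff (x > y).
First, deg p = 2. A generic line meets the curve in up to 2 points.
Next, reading off the gridlines: one y-axis crossing is at y = 1; it misses every integer gridline on the x-axis.
Finally, putting this together gives p.

3*x^2 + 3*x*y + 2*x - y + 1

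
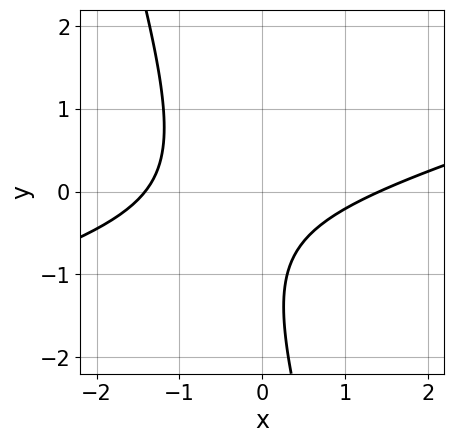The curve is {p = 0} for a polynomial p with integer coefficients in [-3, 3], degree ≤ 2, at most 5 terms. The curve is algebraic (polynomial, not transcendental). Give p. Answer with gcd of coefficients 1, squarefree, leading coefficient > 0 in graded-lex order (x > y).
1. Degree: the shape is more complex than any degree-1 curve, so deg p = 2.
2. Reading off the gridlines: no y-intercept at any integer in the box.
3. Solving for integer coefficients yields p as stated.

x^2 - 3*x*y - y^2 - 2*y - 2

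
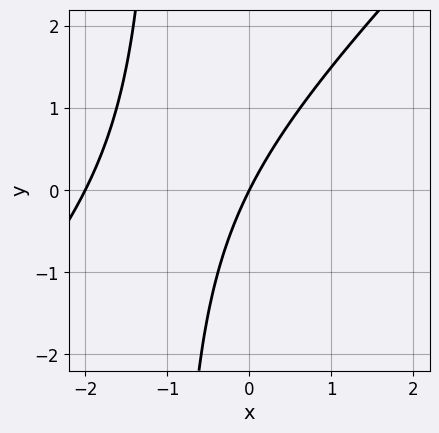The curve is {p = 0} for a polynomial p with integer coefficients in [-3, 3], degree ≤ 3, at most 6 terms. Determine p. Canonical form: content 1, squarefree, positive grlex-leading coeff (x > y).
x^2 - x*y + 2*x - y

(a) Degree: the shape is more complex than any degree-1 curve, so deg p = 2.
(b) Checking where it meets the axes: among the integer gridlines, it crosses the x-axis at x ∈ {-2, 0}; it crosses the y-axis at the gridline y = 0.
(c) Solving for integer coefficients yields p as stated.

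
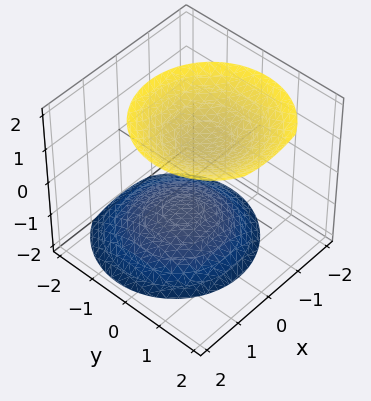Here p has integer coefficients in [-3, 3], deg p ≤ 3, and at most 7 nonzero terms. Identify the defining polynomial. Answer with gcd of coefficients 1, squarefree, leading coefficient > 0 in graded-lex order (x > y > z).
2*x^2 + 2*y^2 - y*z - 2*z^2 + 3

1. I count 2 distinct pieces. Treating them together as one polynomial.
2. The degree is 2 — no degree-1 surface has this shape.
3. Observable constraints: no x-intercept at any integer in the box; no y-intercept at any integer in the box.
4. Assembling these constraints gives the stated polynomial.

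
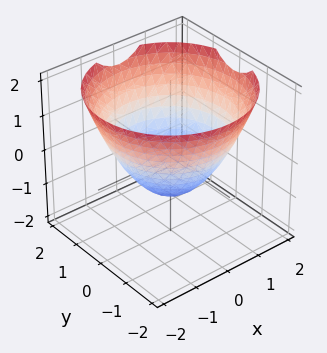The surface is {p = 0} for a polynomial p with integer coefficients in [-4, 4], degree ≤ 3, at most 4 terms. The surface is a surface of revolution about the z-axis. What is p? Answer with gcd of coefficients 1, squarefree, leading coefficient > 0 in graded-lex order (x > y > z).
2*x^2 + 2*y^2 - 3*z - 3

First, degree: no degree-1 surface has this shape, so deg p = 2.
Then, symmetries: rotational symmetry about the z-axis ⇒ p depends on x, y only through x² + y².
Then, from the axis intercepts and sections: a circular section at z = 0 has radius between 1 and 2; one z-axis crossing is at z = -1.
Finally, matching integer coefficients to the picture gives p.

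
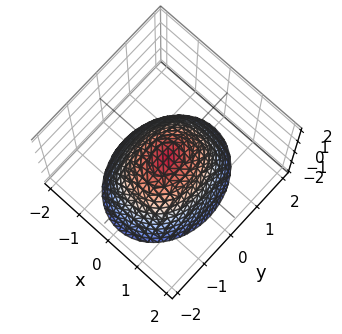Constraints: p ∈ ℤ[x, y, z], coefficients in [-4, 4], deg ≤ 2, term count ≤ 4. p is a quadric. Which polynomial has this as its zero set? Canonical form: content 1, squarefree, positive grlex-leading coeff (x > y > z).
First, the degree is 2 — a single bowl opening along one axis; a quadric.
Next, symmetries: the x ↦ −x reflection is a symmetry, so x appears only in even powers; it's symmetric under y → −y, forcing even powers of y.
Next, from the axis intercepts and sections: it crosses the y-axis at the gridline y = 0; it meets the x-axis at x = 0 (among the integer gridlines).
Finally, solving for integer coefficients yields p as stated.

3*x^2 + 2*y^2 + 3*z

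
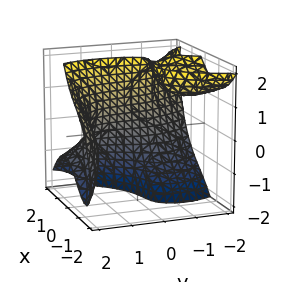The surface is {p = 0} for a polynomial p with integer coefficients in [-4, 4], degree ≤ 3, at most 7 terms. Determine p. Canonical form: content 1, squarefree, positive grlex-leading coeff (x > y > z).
3*x^3 + 3*x*y*z + y^3 - 2*y*z^2 - 3

(a) deg p = 3. No degree-2 surface has this shape.
(b) Against the integer gridlines: it misses every integer gridline on the z-axis; it meets the x-axis at x = 1 (among the integer gridlines).
(c) Assembling these constraints gives the stated polynomial.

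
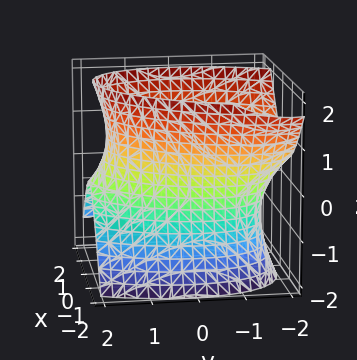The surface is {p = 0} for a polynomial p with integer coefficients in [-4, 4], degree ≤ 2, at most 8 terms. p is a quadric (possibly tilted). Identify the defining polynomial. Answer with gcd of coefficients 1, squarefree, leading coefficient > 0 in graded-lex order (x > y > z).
1. Degree: the shape is more complex than any degree-1 surface, so deg p = 2.
2. Reading off the gridlines: no z-intercept at any integer in the box.
3. Assembling these constraints gives the stated polynomial.

2*x^2 - x*y + y^2 + y*z - z^2 - 3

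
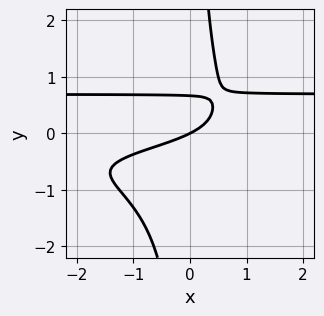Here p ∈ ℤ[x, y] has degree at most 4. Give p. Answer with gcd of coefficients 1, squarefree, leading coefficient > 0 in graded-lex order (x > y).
3*x*y^3 - 3*y^2 - x + 2*y

First, the degree is 4 — no degree-3 curve has this shape.
Then, from the visible intercepts: it meets the y-axis at y = 0 (among the integer gridlines); it crosses the x-axis at the gridline x = 0.
Finally, matching integer coefficients to the picture gives p.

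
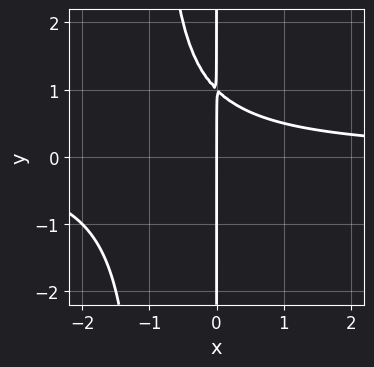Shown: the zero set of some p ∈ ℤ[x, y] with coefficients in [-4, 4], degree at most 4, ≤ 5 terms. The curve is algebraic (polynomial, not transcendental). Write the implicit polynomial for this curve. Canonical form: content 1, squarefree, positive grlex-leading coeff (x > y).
x^2*y + x*y - x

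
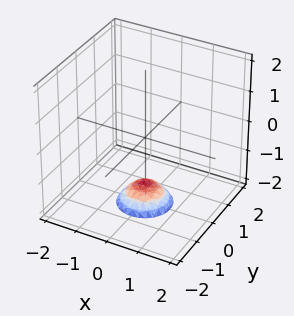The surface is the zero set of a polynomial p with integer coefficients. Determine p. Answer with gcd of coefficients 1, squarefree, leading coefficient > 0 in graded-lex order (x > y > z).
First, the degree is 2 — no degree-1 surface has this shape.
Then, symmetries: rotational symmetry about the z-axis ⇒ p depends on x, y only through x² + y².
Next, reading off the gridlines: a circular section at z = -2 has radius between 0 and 1; no y-intercept at any integer in the box.
Finally, assembling these constraints gives the stated polynomial.

2*x^2 + 2*y^2 + 2*z + 3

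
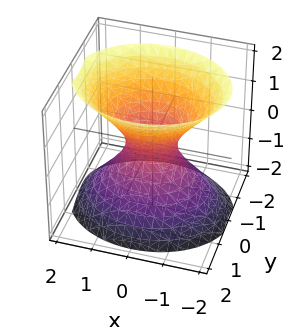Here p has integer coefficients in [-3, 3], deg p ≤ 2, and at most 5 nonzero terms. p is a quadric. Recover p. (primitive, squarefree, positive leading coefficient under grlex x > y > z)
(a) Degree: an hourglass — one-sheet hyperboloid; a quadric, so deg p = 2.
(b) Symmetries: it's symmetric under z → −z, forcing even powers of z; mirror symmetry x ↦ −x ⇒ only even powers of x; the y ↦ −y reflection is a symmetry, so y appears only in even powers.
(c) From the visible intercepts: the surface avoids every integer z-axis point in the box.
(d) Matching integer coefficients to the picture gives p.

2*x^2 + 3*y^2 - 2*z^2 - 1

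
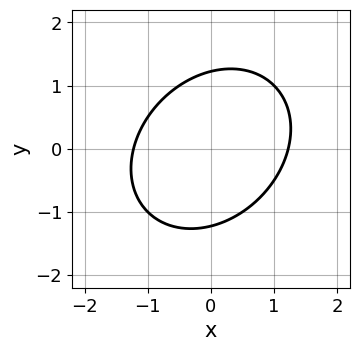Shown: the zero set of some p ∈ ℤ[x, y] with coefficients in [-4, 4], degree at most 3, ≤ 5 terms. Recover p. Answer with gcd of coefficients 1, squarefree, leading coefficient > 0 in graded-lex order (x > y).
(a) Degree: no degree-1 curve has this shape, so deg p = 2.
(b) Putting this together gives p.

2*x^2 - x*y + 2*y^2 - 3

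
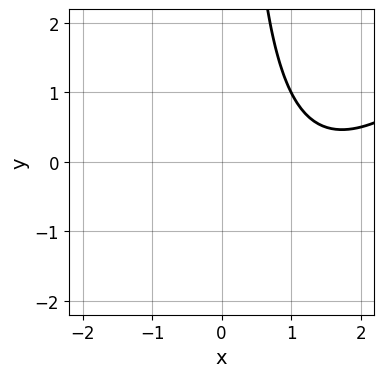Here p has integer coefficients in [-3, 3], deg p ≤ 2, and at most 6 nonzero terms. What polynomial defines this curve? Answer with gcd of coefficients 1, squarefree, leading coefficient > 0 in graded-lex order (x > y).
First, deg p = 2. A generic line meets the curve in up to 2 points.
Then, from the axis intercepts and sections: it misses every integer gridline on the x-axis; no y-intercept at any integer in the box.
Finally, fitting integer coefficients to these (and the overall shape) gives p.

x^2 - x*y - 3*x + 3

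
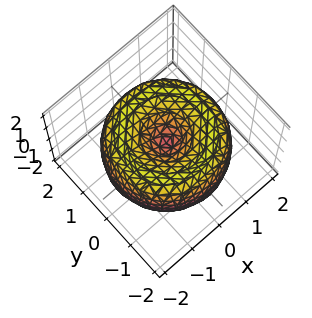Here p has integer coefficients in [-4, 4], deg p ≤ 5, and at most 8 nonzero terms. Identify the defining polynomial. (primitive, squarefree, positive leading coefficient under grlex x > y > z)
First, the degree is 4 — no degree-3 surface has this shape.
Next, symmetry: the surface is invariant under rotation about z: p = q(x² + y², z).
Next, observable constraints: one y-axis crossing is at y = 0; a circular section at z = -1 has radius exactly 1.
Finally, assembling these constraints gives the stated polynomial.

x^4 + 2*x^2*y^2 + y^4 - 3*x^2 - 3*y^2 + 2*z^2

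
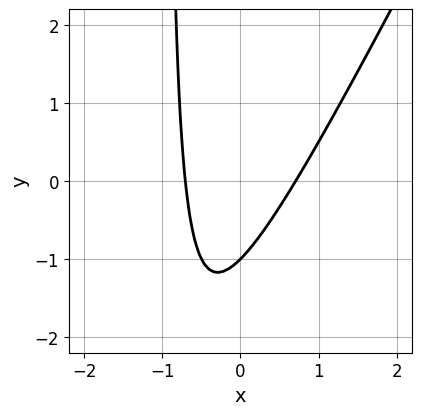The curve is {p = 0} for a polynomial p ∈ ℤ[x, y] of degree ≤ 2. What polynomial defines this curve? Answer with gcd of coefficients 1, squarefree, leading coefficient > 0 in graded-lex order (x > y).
2*x^2 - x*y - y - 1

The degree is 2 — a generic line meets the curve in up to 2 points.
From the visible intercepts: it meets the y-axis at y = -1 (among the integer gridlines).
Putting this together gives p.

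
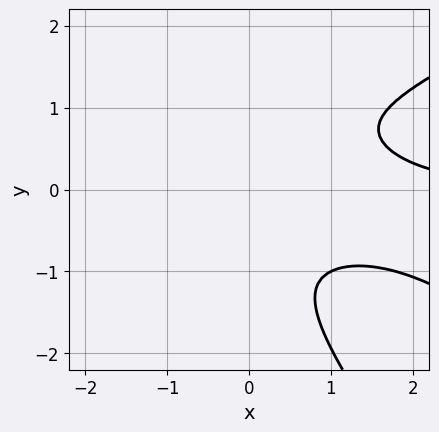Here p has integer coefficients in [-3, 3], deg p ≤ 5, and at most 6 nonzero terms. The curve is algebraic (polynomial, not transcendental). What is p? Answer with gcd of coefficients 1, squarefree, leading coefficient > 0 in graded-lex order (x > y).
x^3*y - 3*x*y^3 - 2*y^4 + 3*x*y^2 - 3

1. Degree: a generic line meets the curve in up to 4 points, so deg p = 4.
2. Against the integer gridlines: it misses every integer gridline on the x-axis; it misses every integer gridline on the y-axis.
3. Together with the visible shape, these determine p as stated.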